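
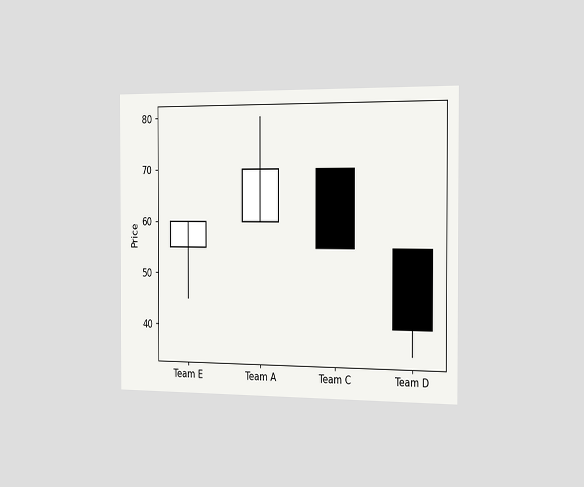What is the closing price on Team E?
The chart is viewed slightly from the right. The Team E candle closes at 60.

60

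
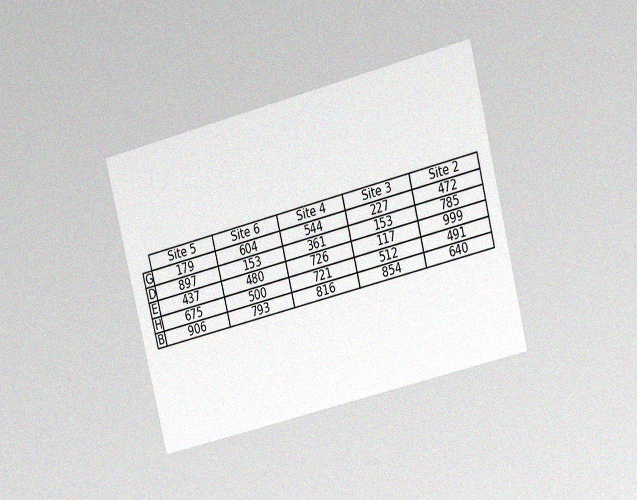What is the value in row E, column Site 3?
117

The chart is tilted about 14° counter-clockwise and viewed at a slight angle, with some photo noise. The (E, Site 3) cell reads 117.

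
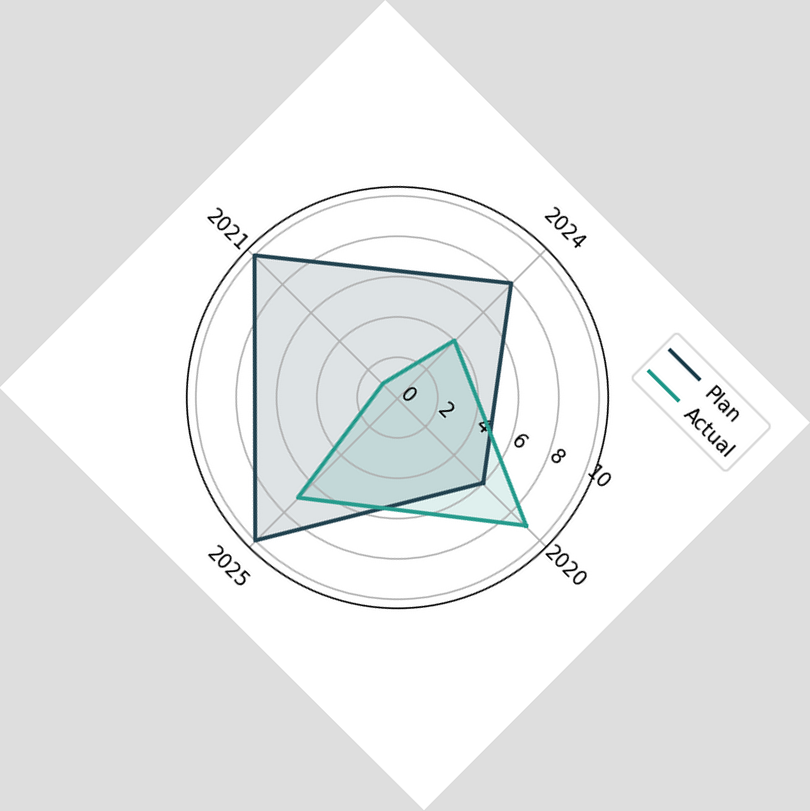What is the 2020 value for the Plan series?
The chart is tilted about 45° clockwise. On the 2020 axis, Plan reaches 6.

6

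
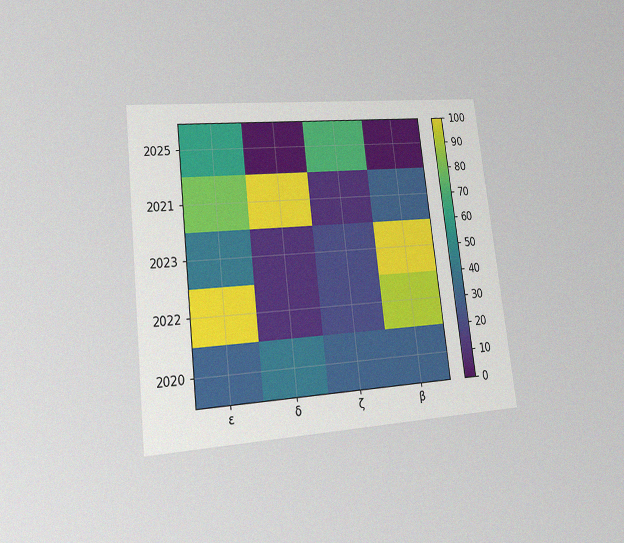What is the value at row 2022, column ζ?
20

The chart is tilted about 7° counter-clockwise and viewed at a slight angle, with some photo noise. Matching cell (2022, ζ) against the colorbar gives 20.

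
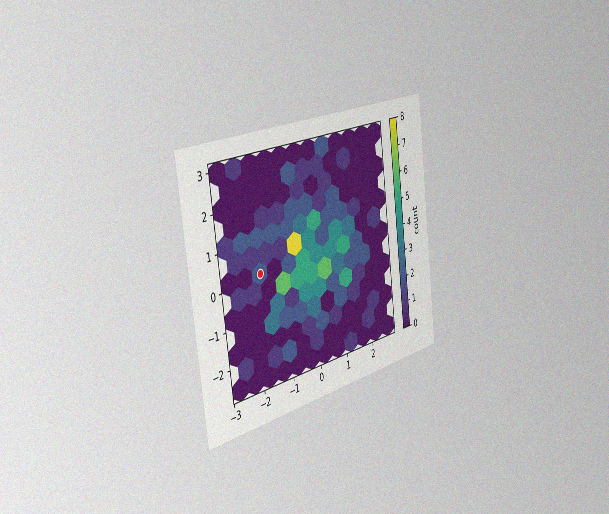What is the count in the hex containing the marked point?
The chart is tilted about 8° counter-clockwise and viewed slightly from the left, with some photo noise. The marked hex reads 2 on the colorbar.

2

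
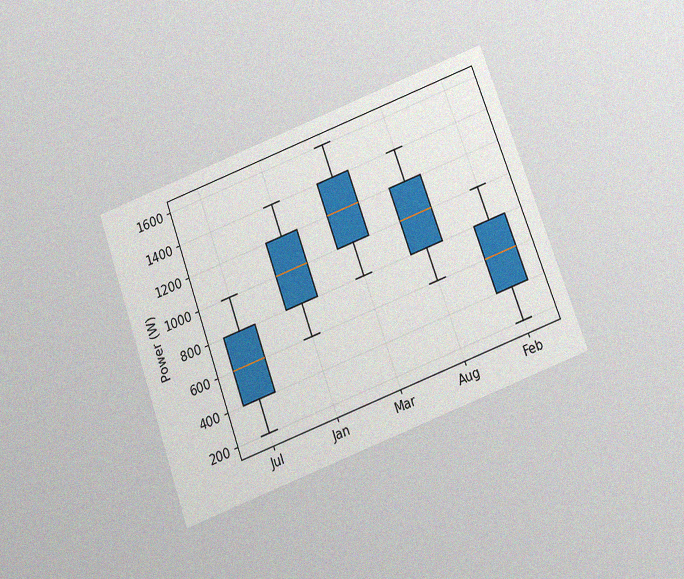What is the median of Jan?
The chart is tilted about 20° counter-clockwise and viewed slightly from below, with some photo noise. The median line in the Jan box sits at 1000W.

1000W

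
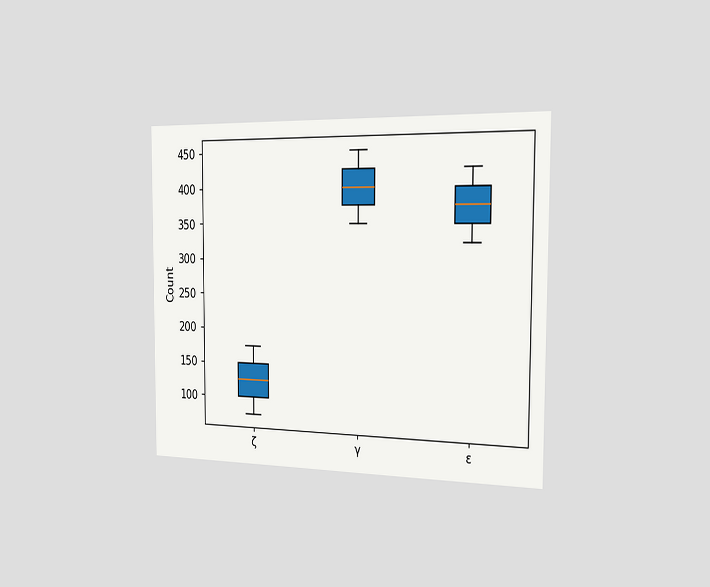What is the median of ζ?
The chart is viewed slightly from the right. The median line in the ζ box sits at 125.

125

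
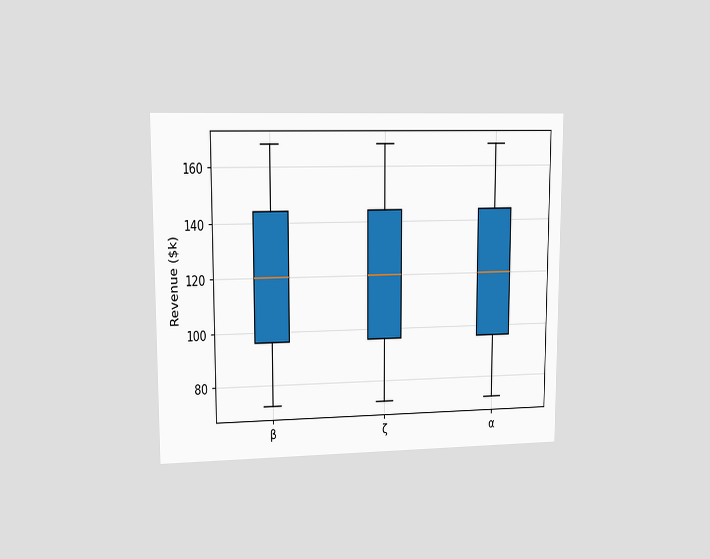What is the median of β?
$120k

The chart is viewed at a slight angle. The median line in the β box sits at $120k.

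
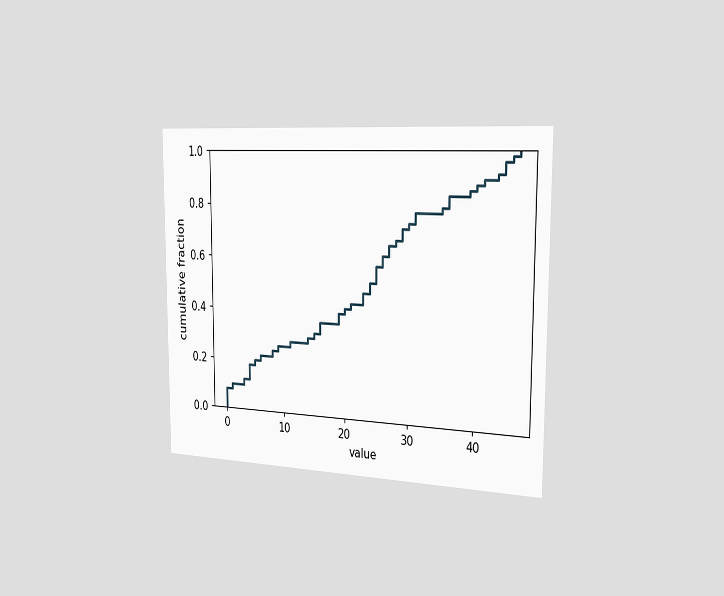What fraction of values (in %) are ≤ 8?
24%

The chart is viewed slightly from the right. At x=8 the ECDF step is at 24%.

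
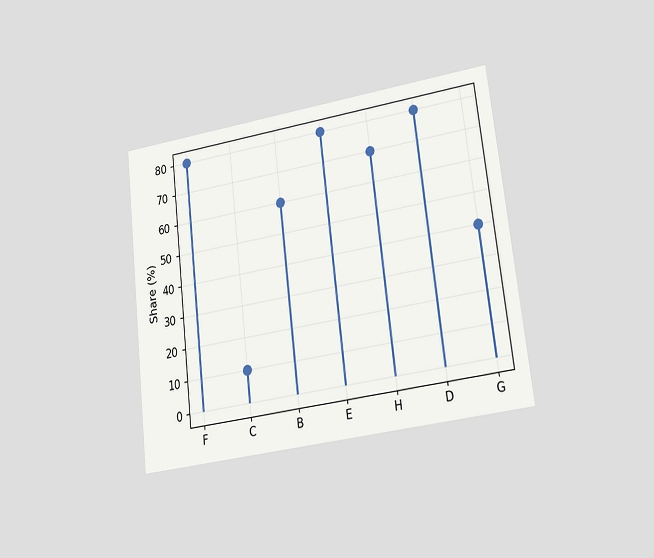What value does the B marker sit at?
60%

The chart is tilted about 7° counter-clockwise and viewed at a slight angle. The B marker sits at 60%.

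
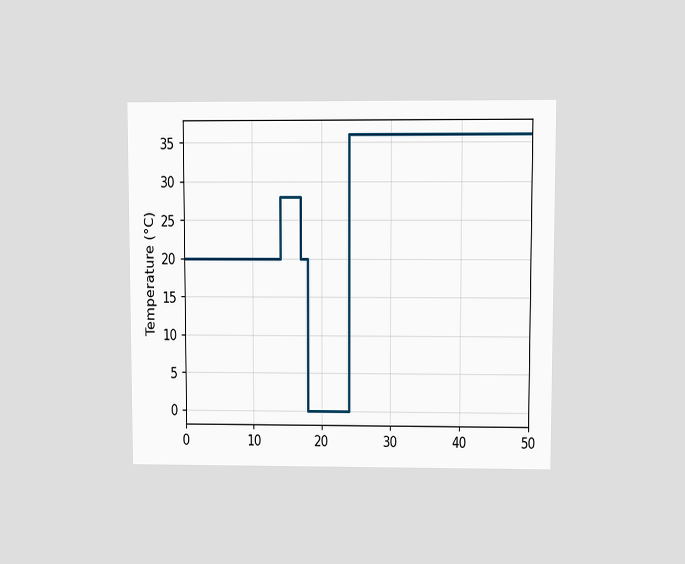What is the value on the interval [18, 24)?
The chart is viewed at a slight angle. On [18, 24) the step sits at 0°C.

0°C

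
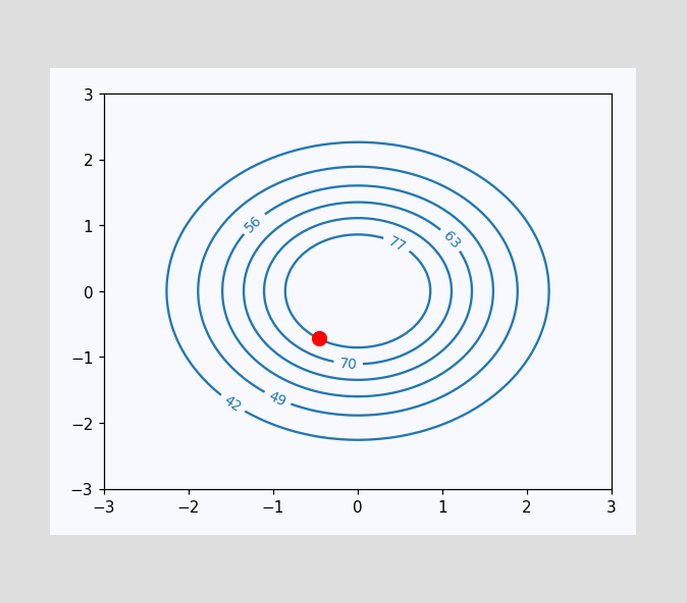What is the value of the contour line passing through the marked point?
77

The marked point sits on the contour labelled 77.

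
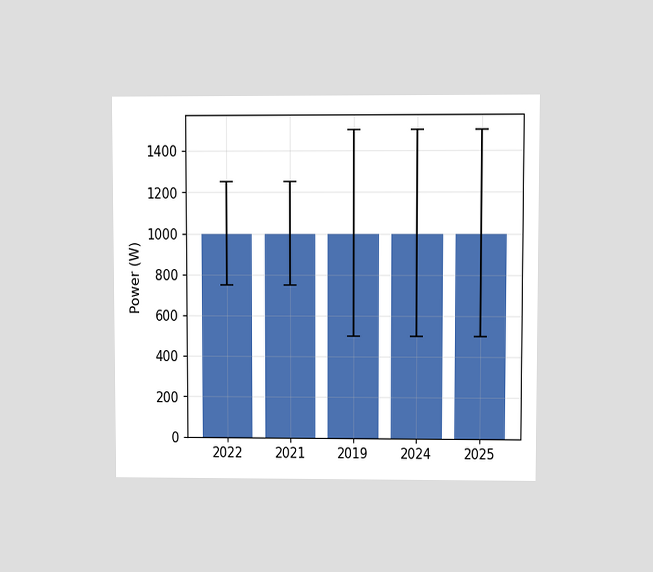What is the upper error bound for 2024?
1500W

The chart is viewed at a slight angle. The 2024 bar's upper whisker reaches 1500W.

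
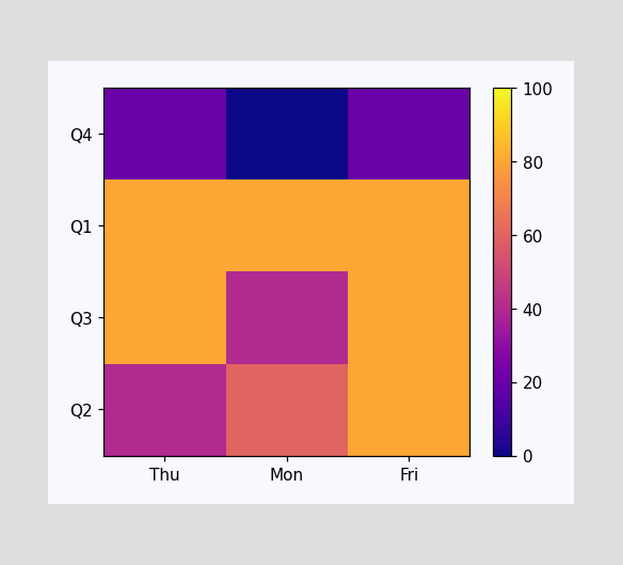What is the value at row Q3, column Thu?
80

Matching cell (Q3, Thu) against the colorbar gives 80.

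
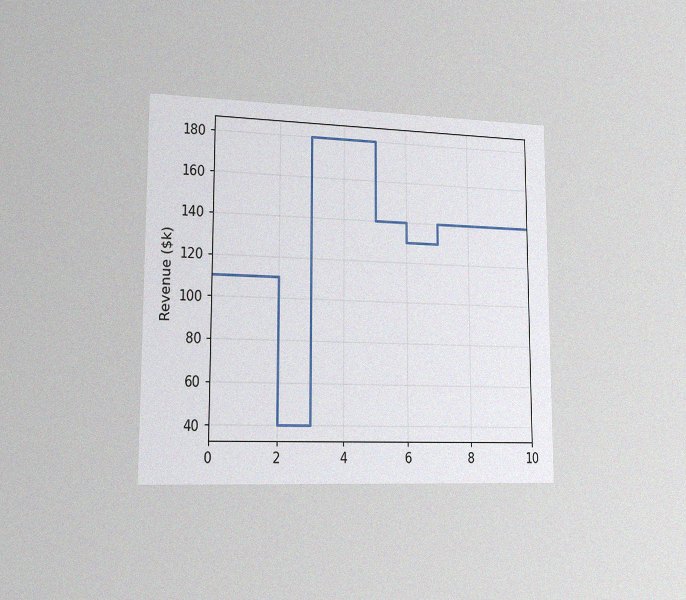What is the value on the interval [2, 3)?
The chart is viewed slightly from the left, with some photo noise. On [2, 3) the step sits at $40k.

$40k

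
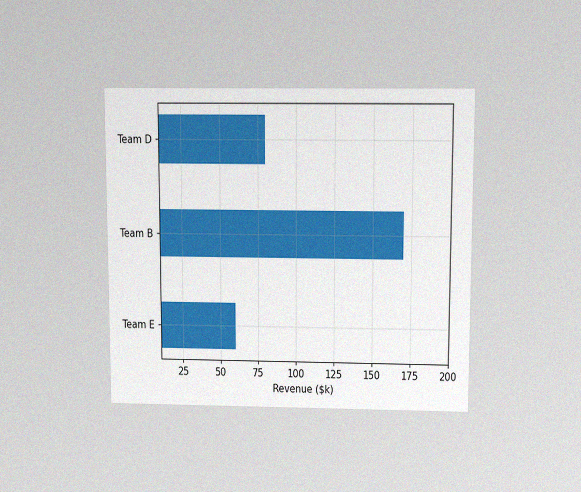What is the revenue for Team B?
$170k

The chart is viewed slightly from above, with some photo noise. Reading along the chart's x-axis, the Team B bar reaches $170k.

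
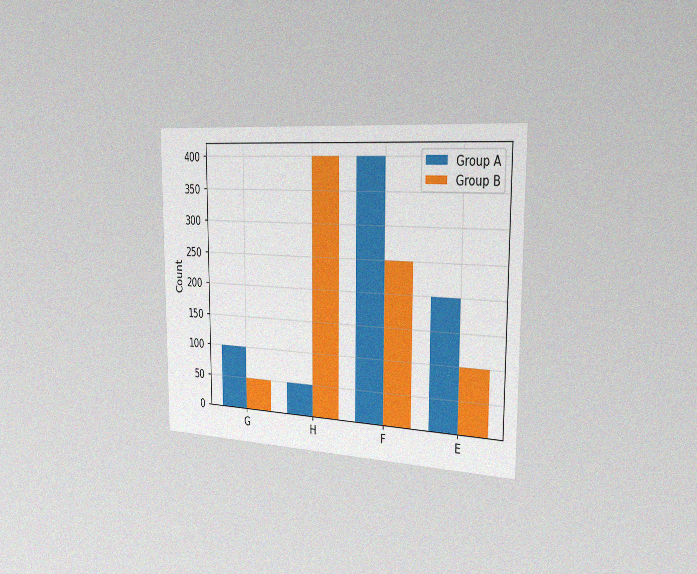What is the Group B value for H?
The chart is viewed slightly from the right, with some photo noise. The Group B bar at H reaches 400 on the y-axis.

400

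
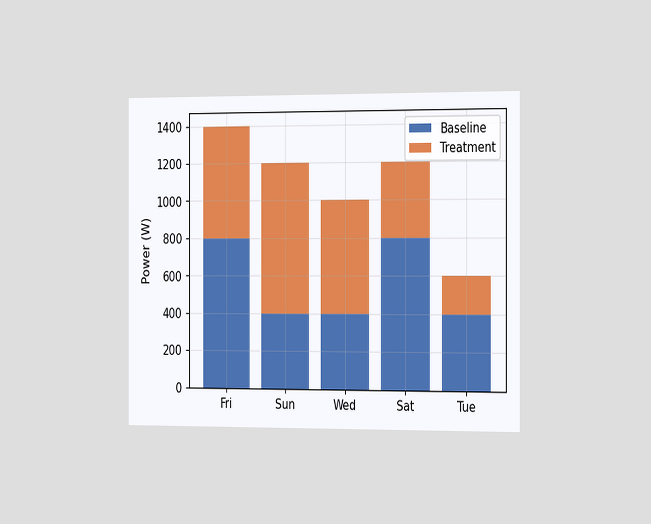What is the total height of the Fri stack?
1400W

The chart is viewed slightly from the right. The Fri stack's top reaches 1400W on the y-axis.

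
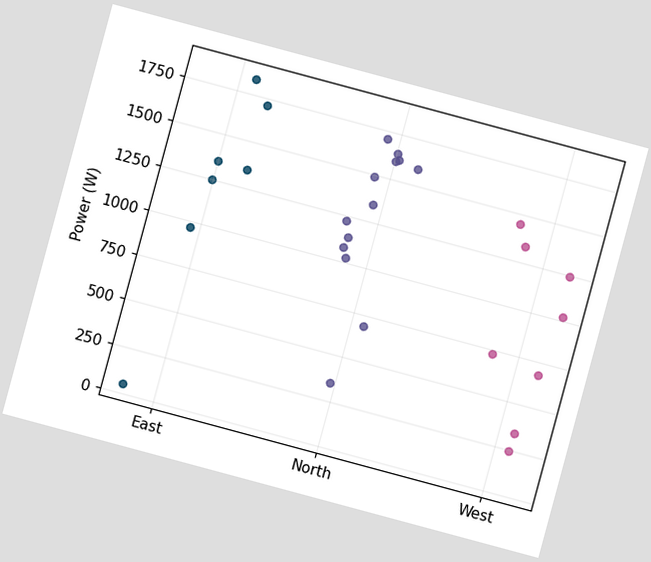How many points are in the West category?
8

The chart is tilted about 15° clockwise. Counting the markers in the West column gives 8.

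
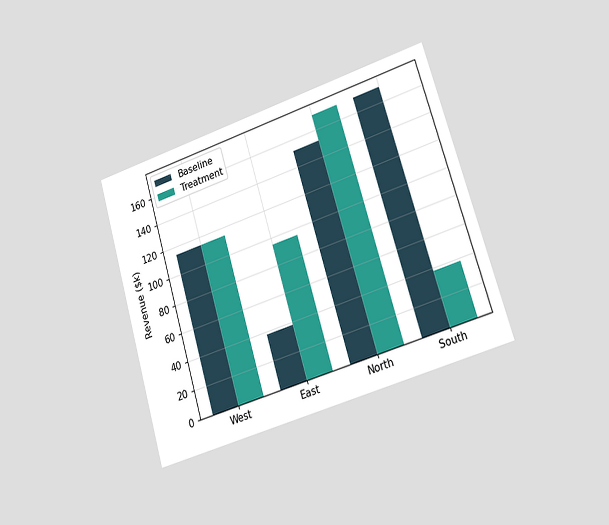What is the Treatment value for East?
The chart is tilted about 17° counter-clockwise and viewed slightly from the right. The Treatment bar at East reaches $95k on the y-axis.

$95k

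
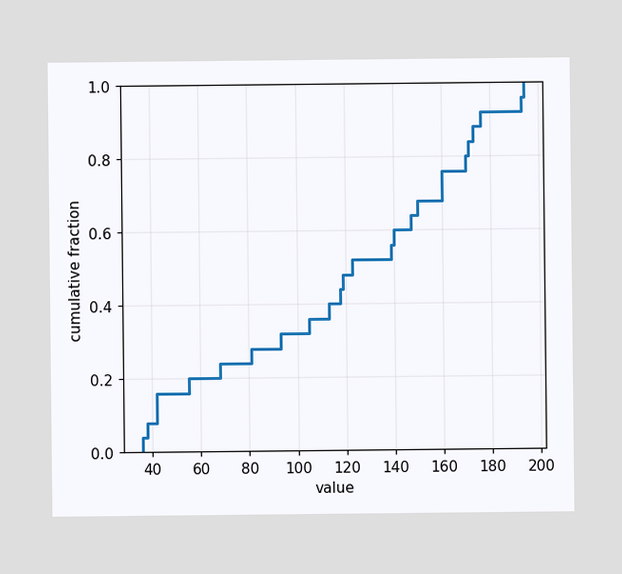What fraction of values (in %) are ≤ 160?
76%

At x=160 the ECDF step is at 76%.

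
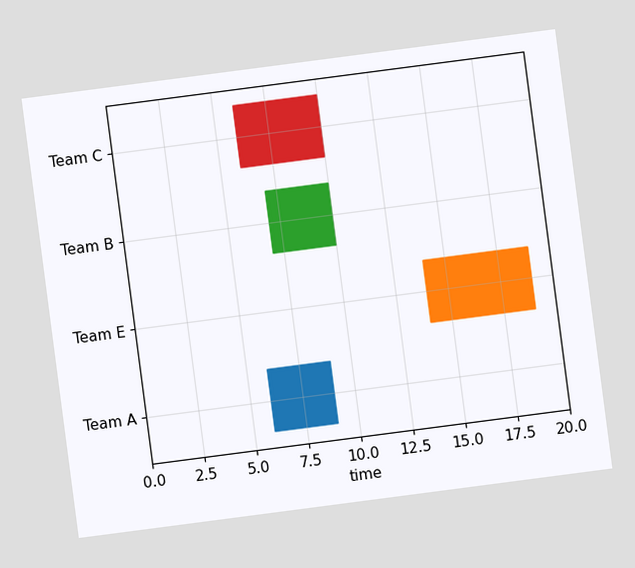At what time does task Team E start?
The chart is tilted about 7° counter-clockwise. The Team E bar begins at t=14.

14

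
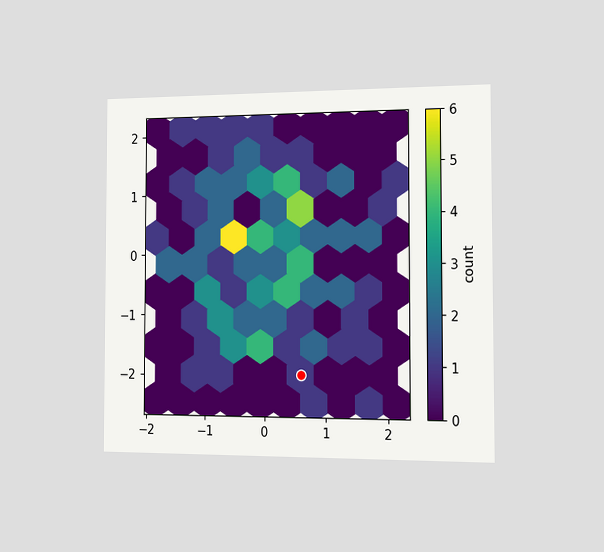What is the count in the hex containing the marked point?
1

The chart is viewed slightly from the right. The marked hex reads 1 on the colorbar.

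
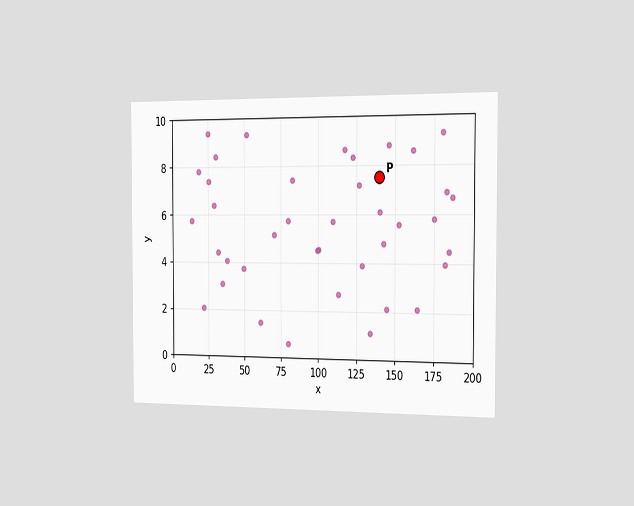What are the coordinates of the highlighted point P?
(140, 7.5)

The chart is viewed slightly from the right. Following the gridlines from P to each axis, P sits at (140, 7.5).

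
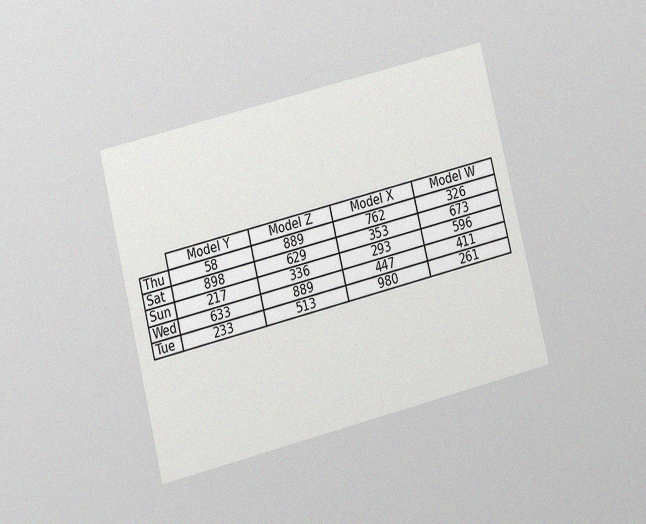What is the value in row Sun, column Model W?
596

The chart is tilted about 14° counter-clockwise and viewed at a slight angle, with some photo noise. The (Sun, Model W) cell reads 596.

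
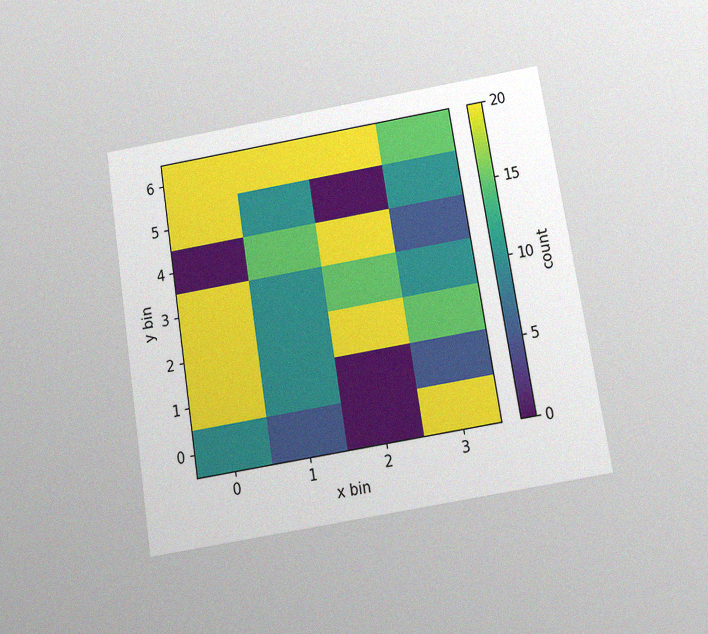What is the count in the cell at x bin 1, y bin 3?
The chart is tilted about 9° counter-clockwise and viewed slightly from below, with some photo noise. Matching the cell (1, 3) against the colorbar gives 10.

10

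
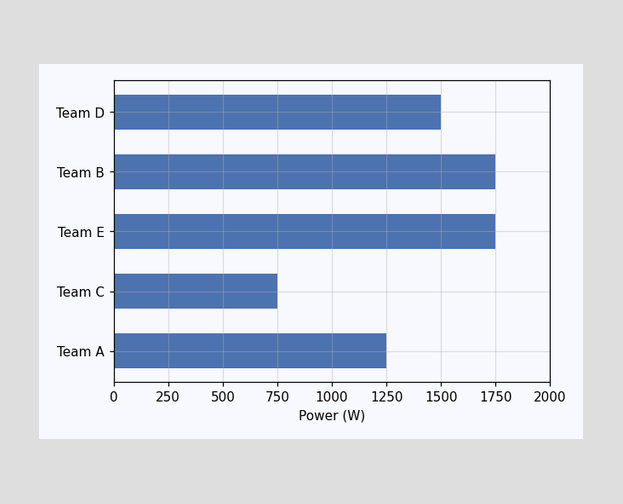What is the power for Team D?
1500W

Reading along the chart's x-axis, the Team D bar reaches 1500W.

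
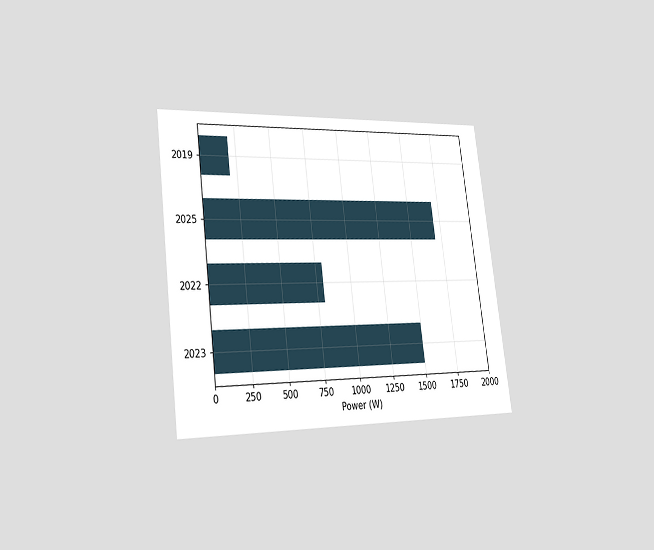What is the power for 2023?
The chart is tilted about 7° counter-clockwise and viewed slightly from the left. Reading along the chart's x-axis, the 2023 bar reaches 1500W.

1500W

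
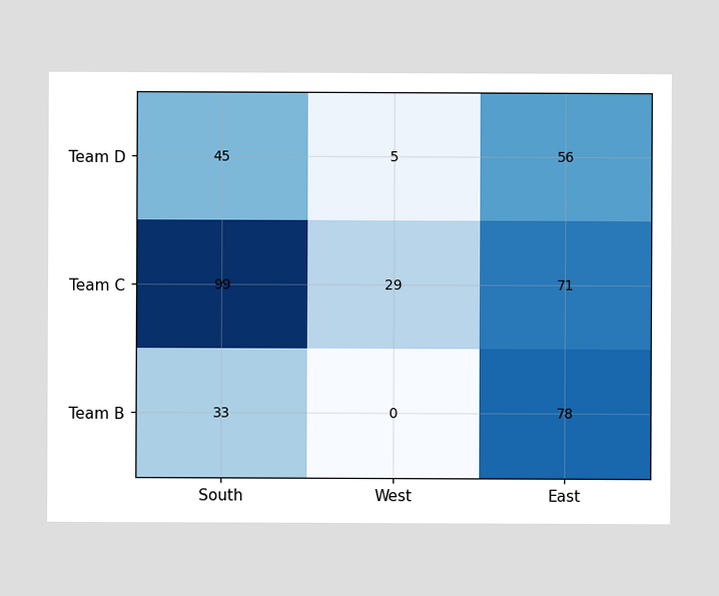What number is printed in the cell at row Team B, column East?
78

The (Team B, East) cell reads 78.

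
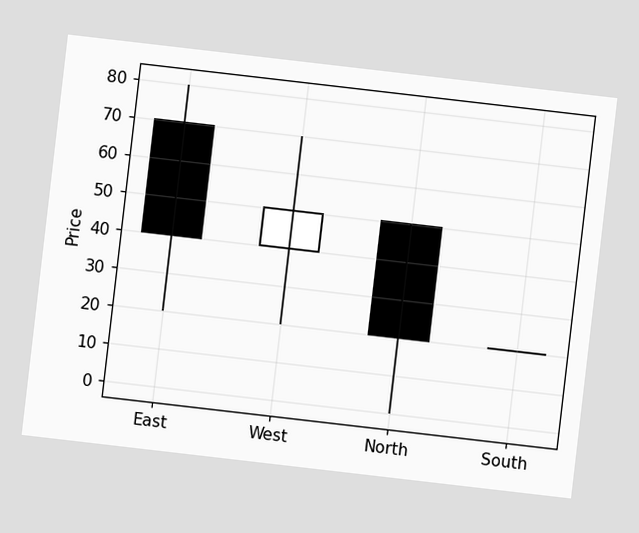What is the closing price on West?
50

The chart is tilted about 7° clockwise. The West candle closes at 50.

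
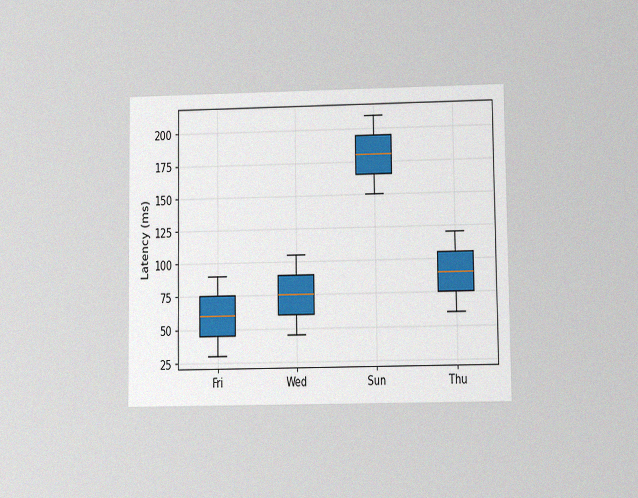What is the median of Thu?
90ms

The chart is viewed at a slight angle, with some photo noise. The median line in the Thu box sits at 90ms.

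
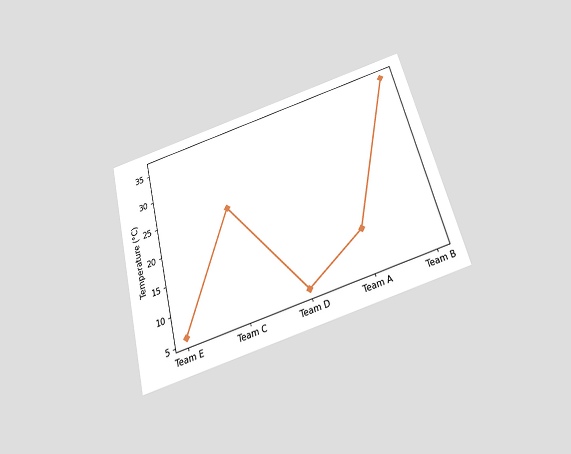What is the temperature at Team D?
6°C

The chart is tilted about 14° counter-clockwise and viewed slightly from below. At Team D, the line is at 6°C.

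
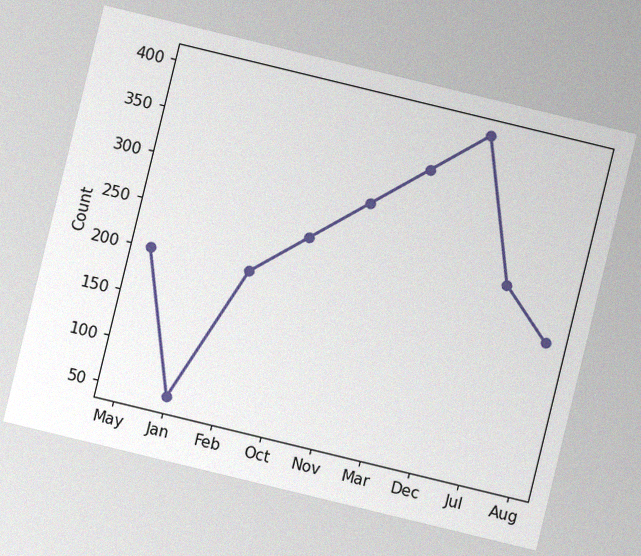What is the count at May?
200

The chart is tilted about 14° clockwise, with some photo noise. At May, the line is at 200.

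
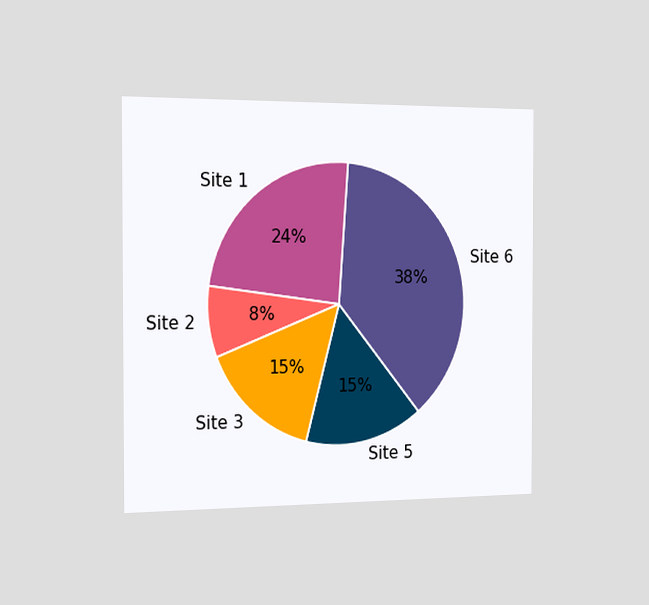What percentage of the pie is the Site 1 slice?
24%

The chart is viewed slightly from the left. The Site 1 slice takes up 24% of the pie.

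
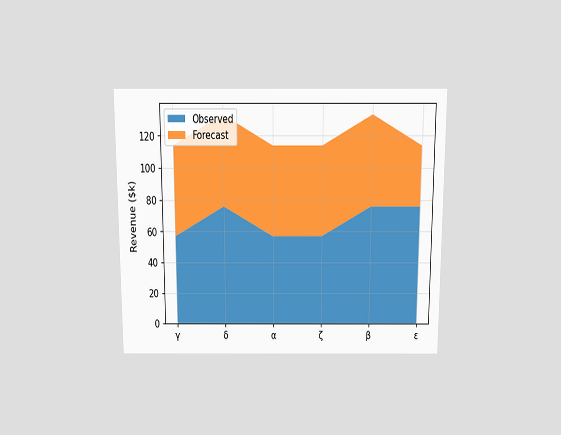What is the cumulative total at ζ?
The chart is viewed slightly from above. The stacked total at ζ reaches $114k.

$114k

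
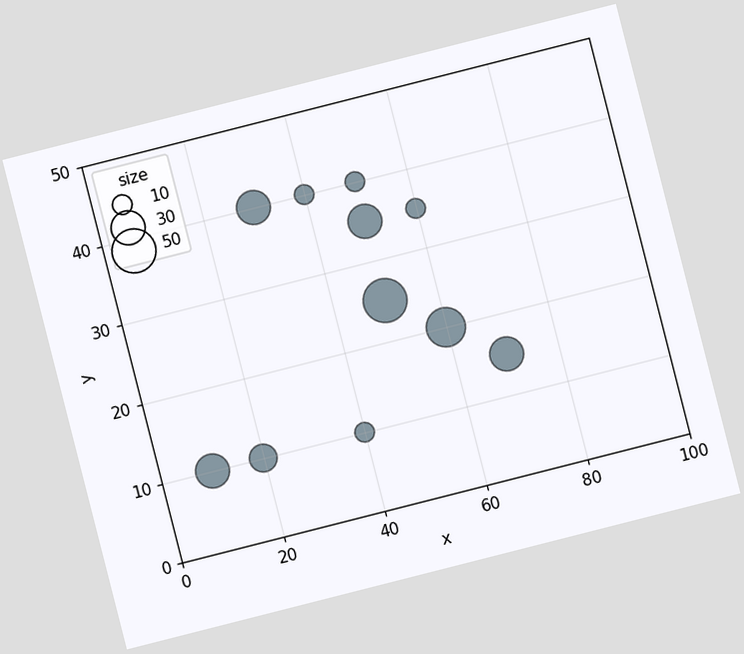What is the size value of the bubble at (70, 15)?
30

The chart is tilted about 14° counter-clockwise. Matching the bubble at (70, 15) against the size legend gives 30.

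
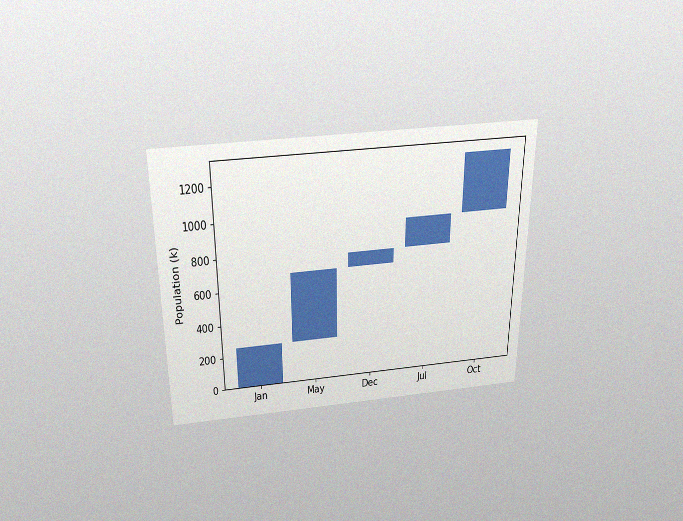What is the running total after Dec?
The chart is viewed slightly from above, with some photo noise. After Dec the running total reaches 765k.

765k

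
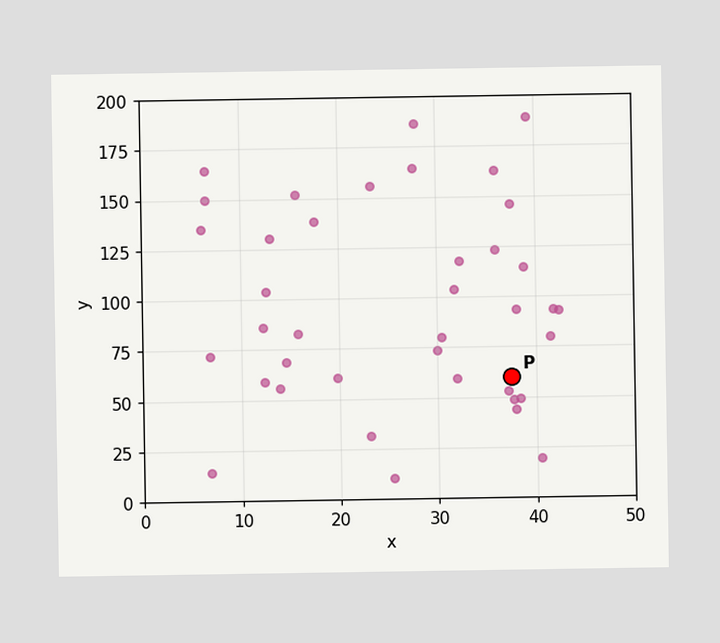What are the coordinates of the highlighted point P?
Following the gridlines from P to each axis, P sits at (37.5, 60).

(37.5, 60)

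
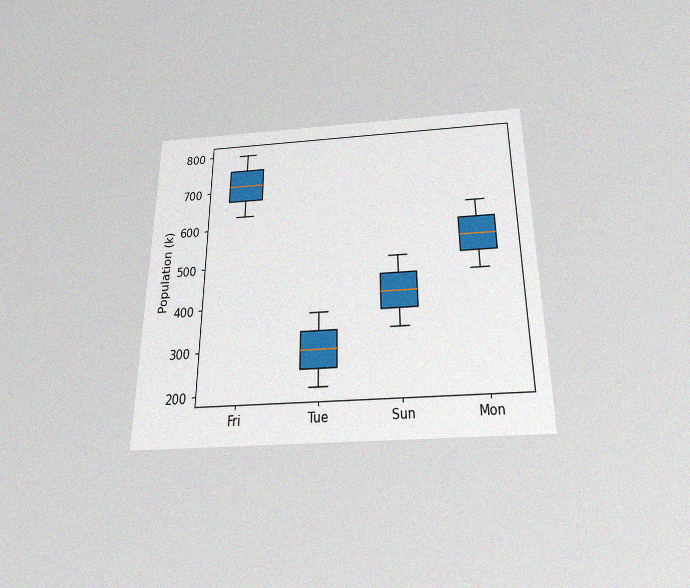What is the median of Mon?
546k

The chart is viewed slightly from below, with some photo noise. The median line in the Mon box sits at 546k.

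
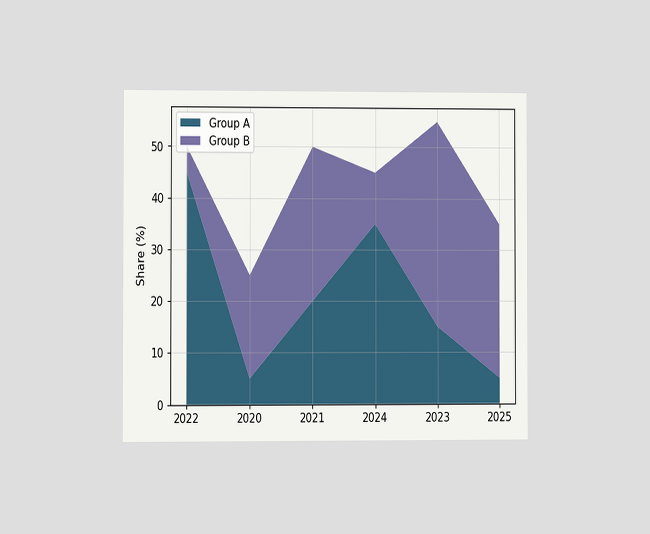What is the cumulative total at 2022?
The chart is viewed at a slight angle. The stacked total at 2022 reaches 50%.

50%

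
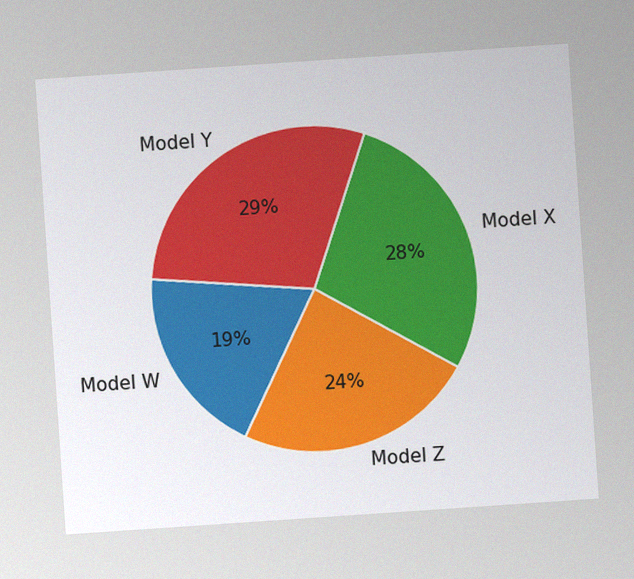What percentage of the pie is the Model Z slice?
The chart is tilted about 4° counter-clockwise, with some photo noise. The Model Z slice takes up 24% of the pie.

24%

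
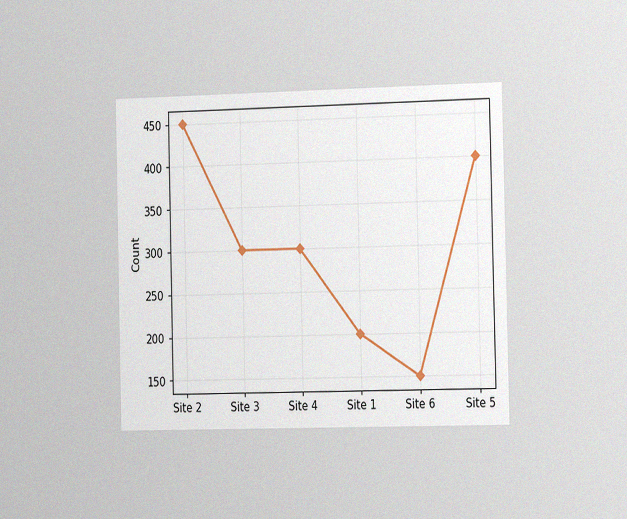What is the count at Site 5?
The chart is viewed slightly from the right, with some photo noise. At Site 5, the line is at 400.

400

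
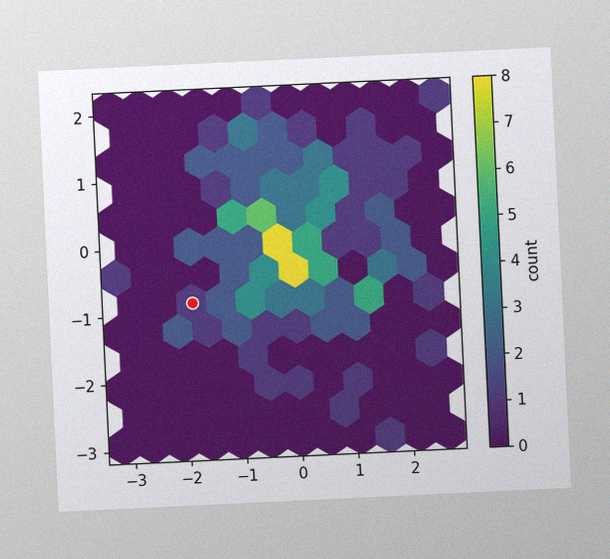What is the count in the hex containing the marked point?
1

The chart is tilted about 3° counter-clockwise, with some photo noise. The marked hex reads 1 on the colorbar.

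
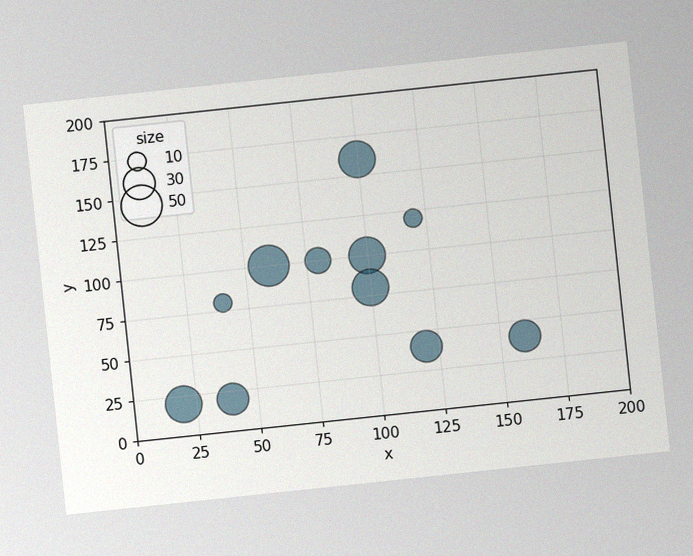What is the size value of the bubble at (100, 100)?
40

The chart is tilted about 6° counter-clockwise, with some photo noise. Matching the bubble at (100, 100) against the size legend gives 40.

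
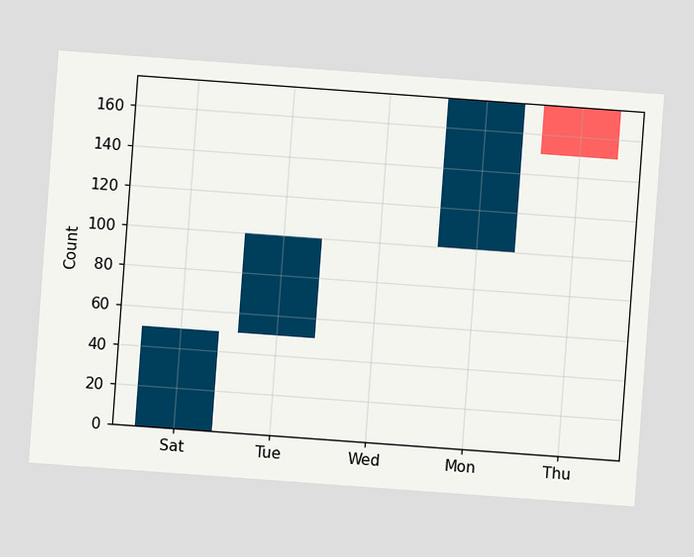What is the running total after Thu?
150

The chart is tilted about 4° clockwise. After Thu the running total reaches 150.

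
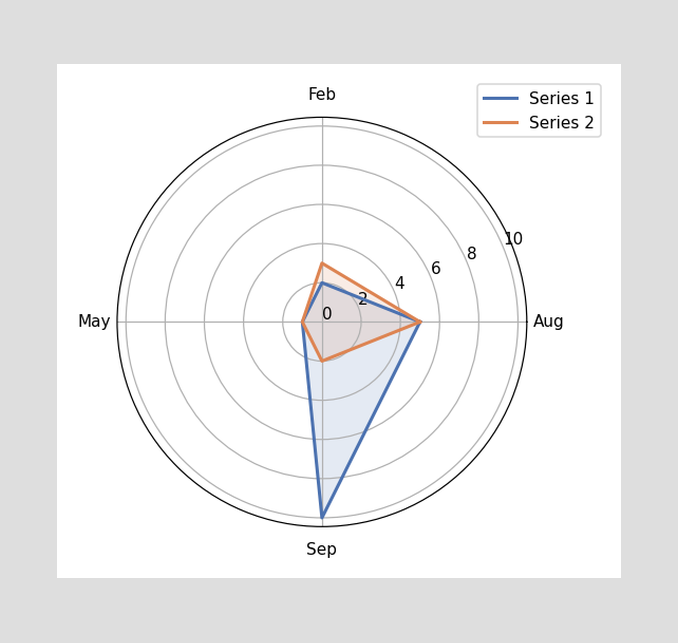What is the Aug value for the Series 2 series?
On the Aug axis, Series 2 reaches 5.

5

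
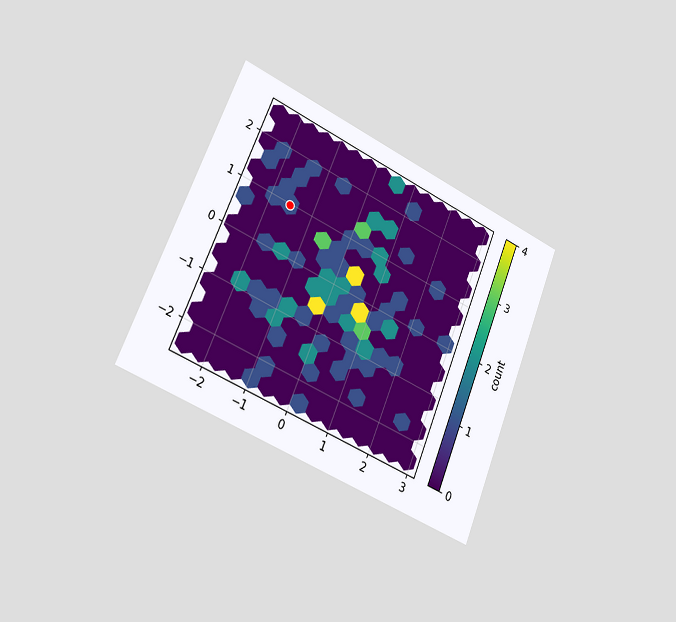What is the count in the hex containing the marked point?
1

The chart is tilted about 22° clockwise and viewed slightly from the left. The marked hex reads 1 on the colorbar.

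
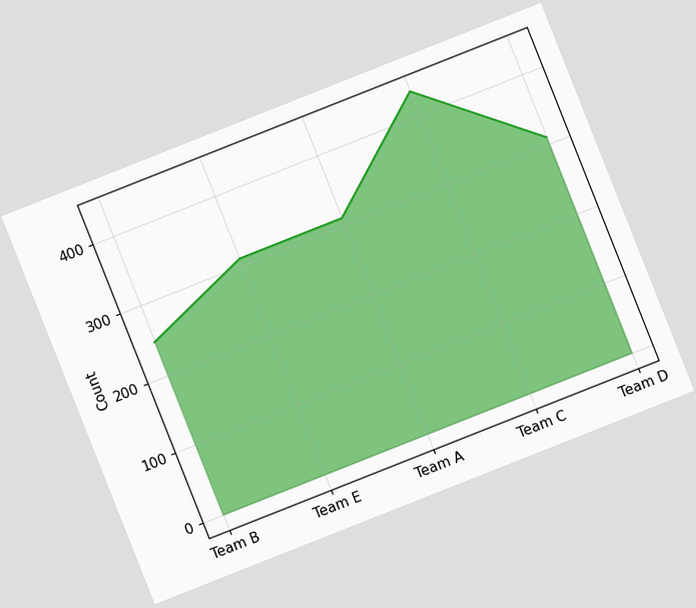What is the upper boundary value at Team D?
310

The chart is tilted about 22° counter-clockwise. At Team D the upper boundary is at 310.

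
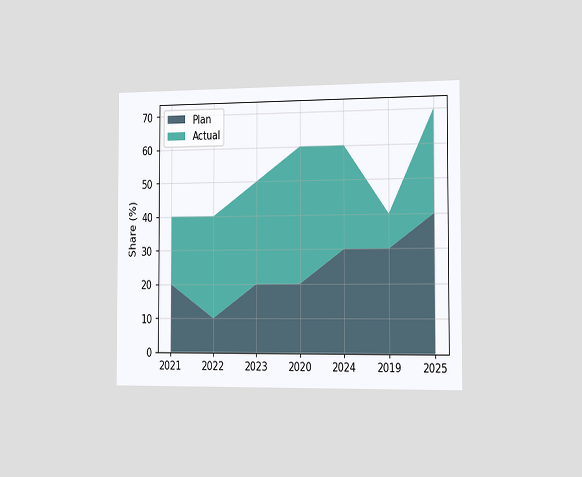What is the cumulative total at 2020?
The chart is viewed slightly from the right. The stacked total at 2020 reaches 60%.

60%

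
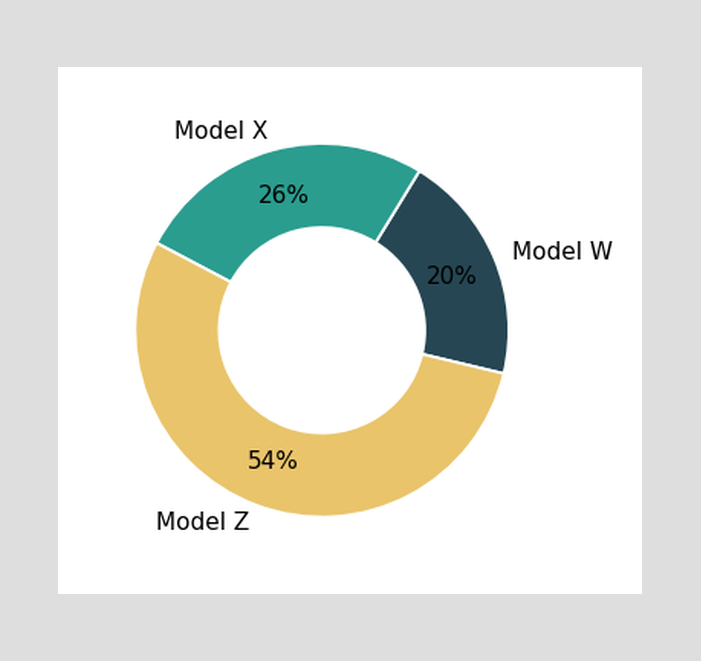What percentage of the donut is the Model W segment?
20%

The Model W segment takes up 20% of the ring.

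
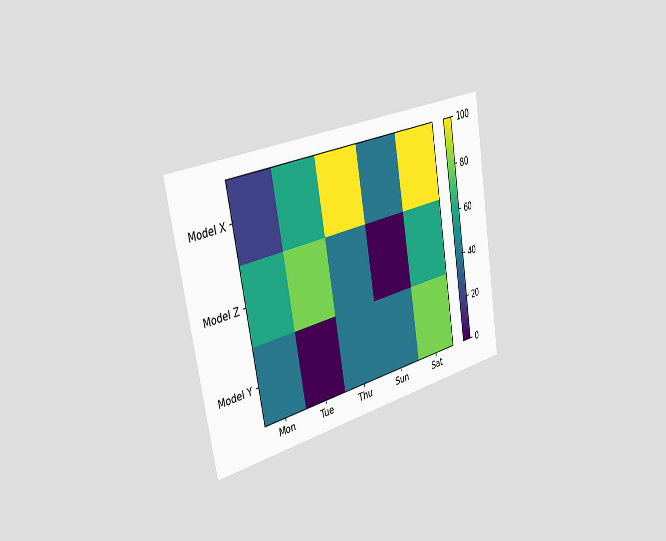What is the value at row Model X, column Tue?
60

The chart is tilted about 10° counter-clockwise and viewed slightly from the left. Matching cell (Model X, Tue) against the colorbar gives 60.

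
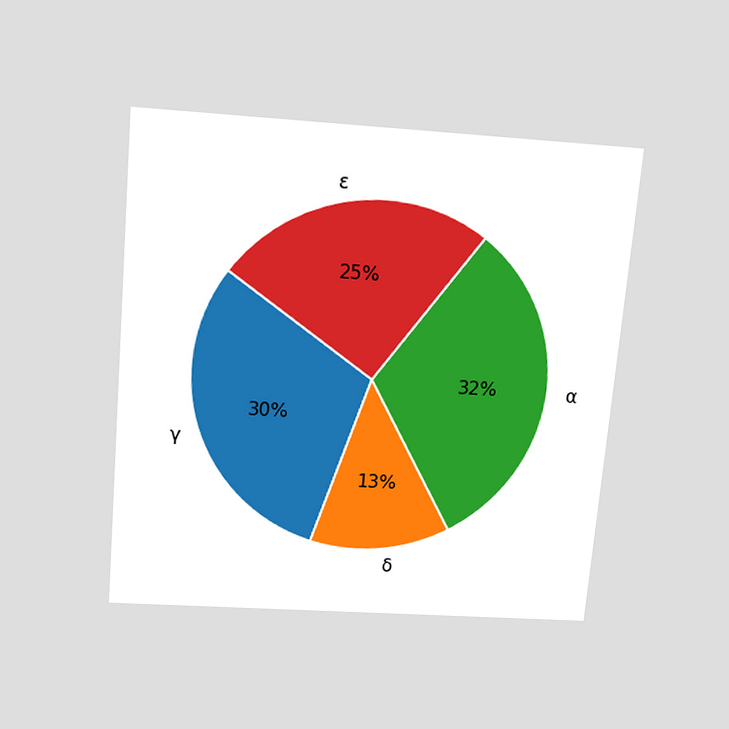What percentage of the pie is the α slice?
32%

The chart is tilted about 5° clockwise and viewed slightly from above. The α slice takes up 32% of the pie.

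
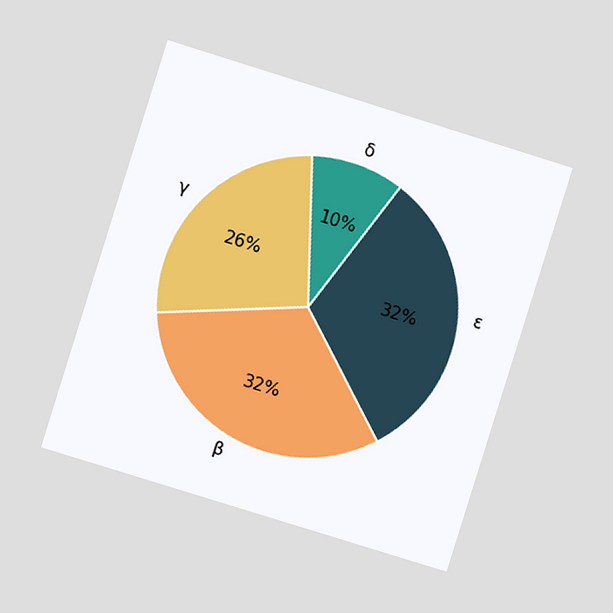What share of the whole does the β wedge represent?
The chart is tilted about 17° clockwise and viewed at a slight angle. The β slice takes up 32% of the pie.

32%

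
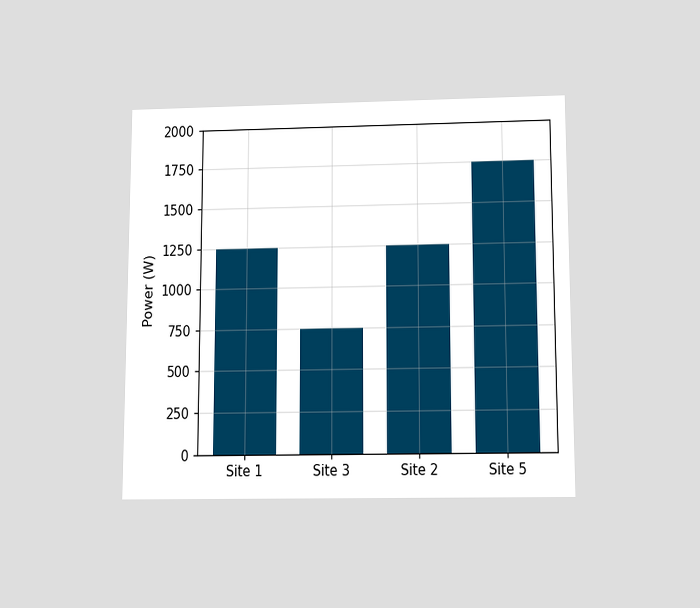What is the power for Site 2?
The chart is viewed slightly from below. Reading along the chart's y-axis, the Site 2 bar reaches 1250W.

1250W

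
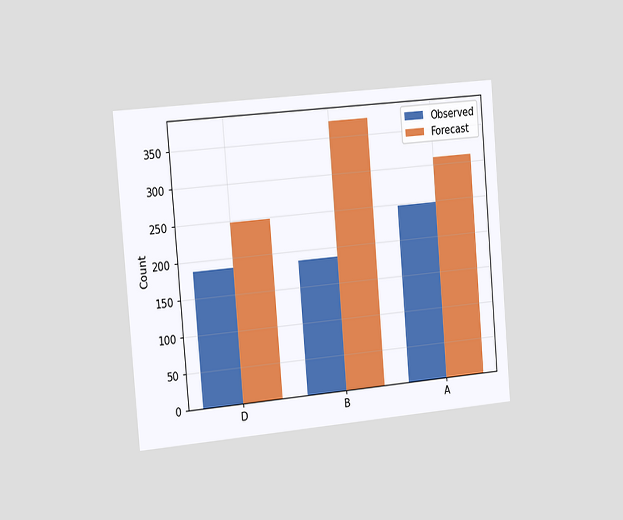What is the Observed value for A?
248

The chart is tilted about 5° counter-clockwise and viewed slightly from the left. The Observed bar at A reaches 248 on the y-axis.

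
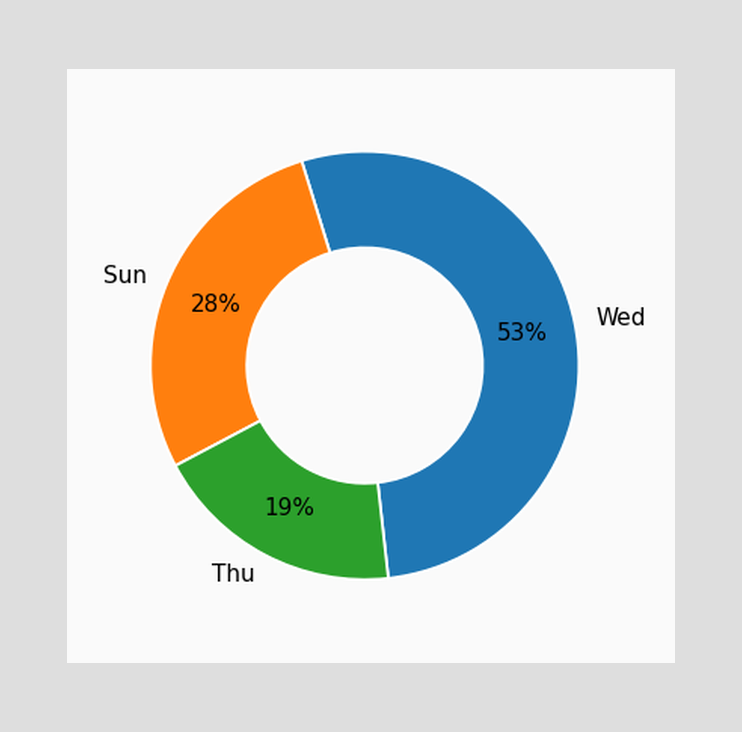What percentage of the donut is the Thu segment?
The Thu segment takes up 19% of the ring.

19%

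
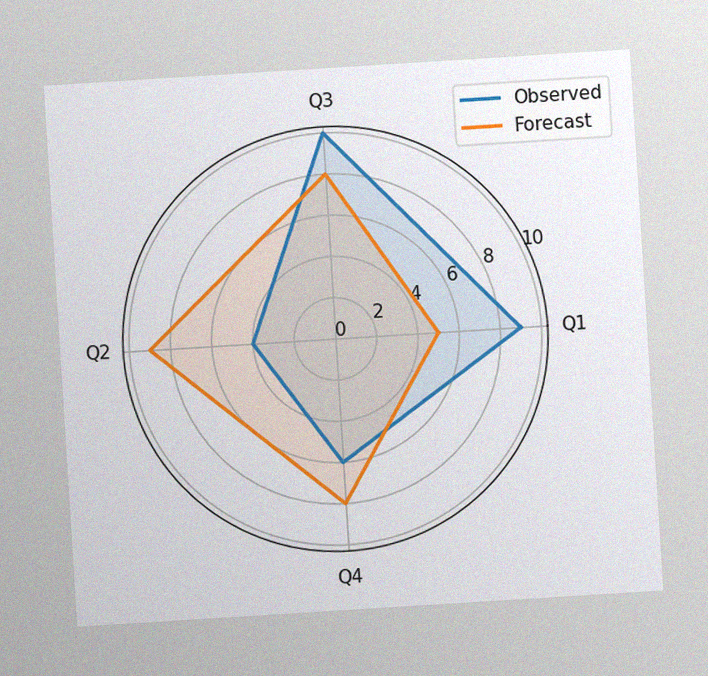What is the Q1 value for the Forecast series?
5

The chart is tilted about 4° counter-clockwise, with some photo noise. On the Q1 axis, Forecast reaches 5.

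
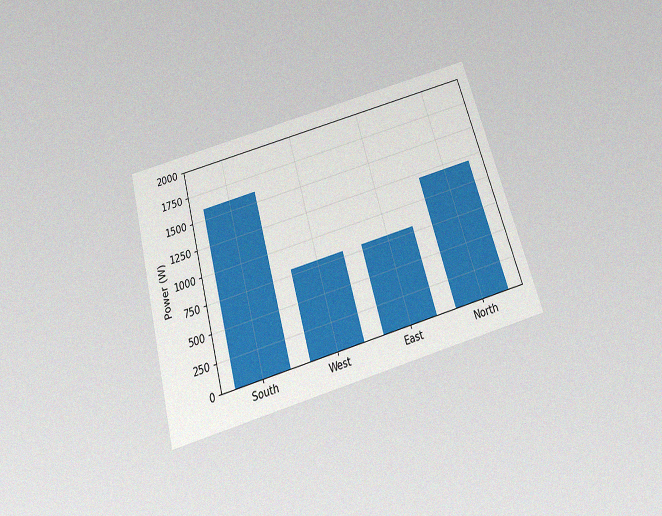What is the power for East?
The chart is tilted about 16° counter-clockwise and viewed slightly from below, with some photo noise. Reading along the chart's y-axis, the East bar reaches 800W.

800W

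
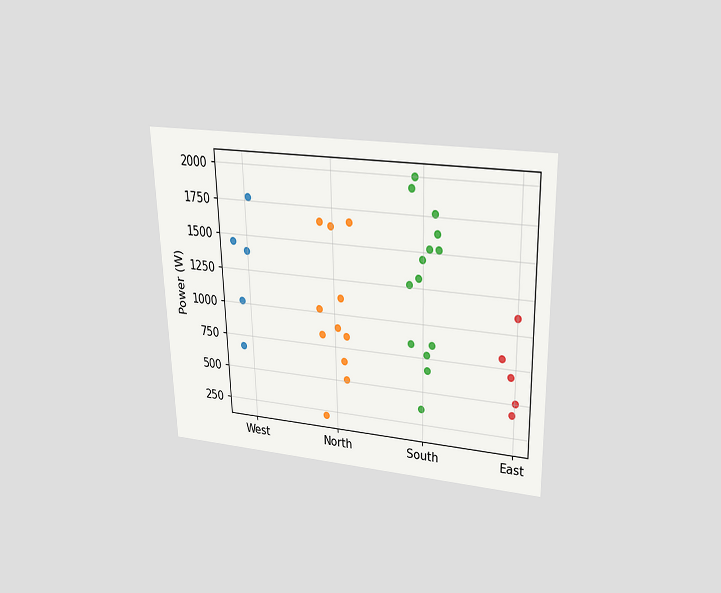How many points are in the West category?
5

The chart is viewed slightly from above. Counting the markers in the West column gives 5.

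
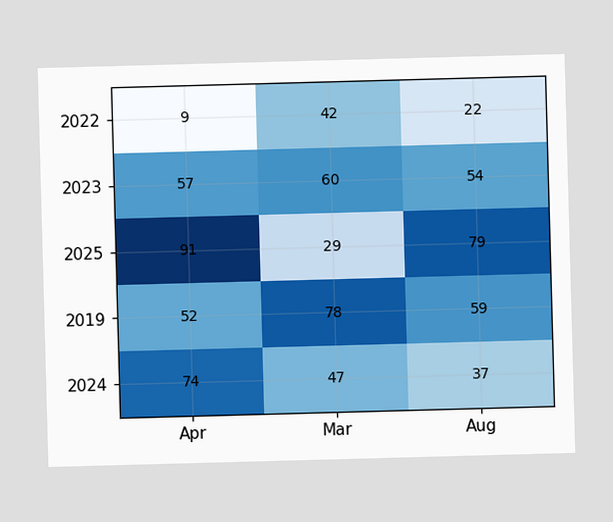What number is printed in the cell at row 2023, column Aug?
The (2023, Aug) cell reads 54.

54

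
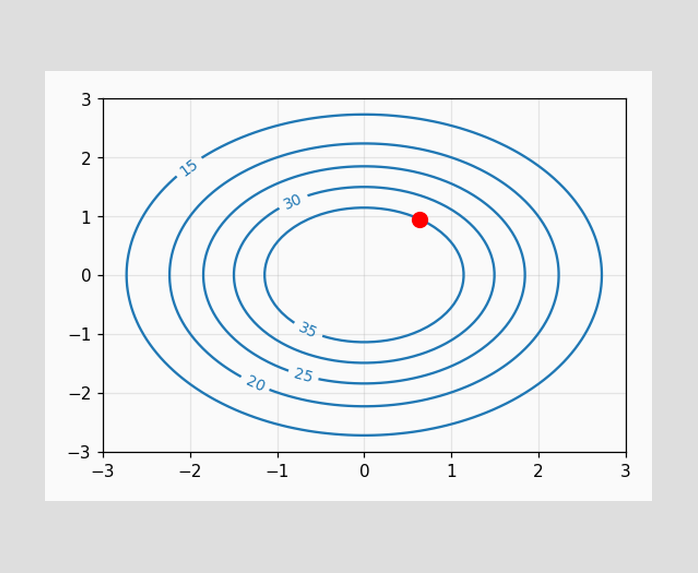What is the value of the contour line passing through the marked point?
The marked point sits on the contour labelled 35.

35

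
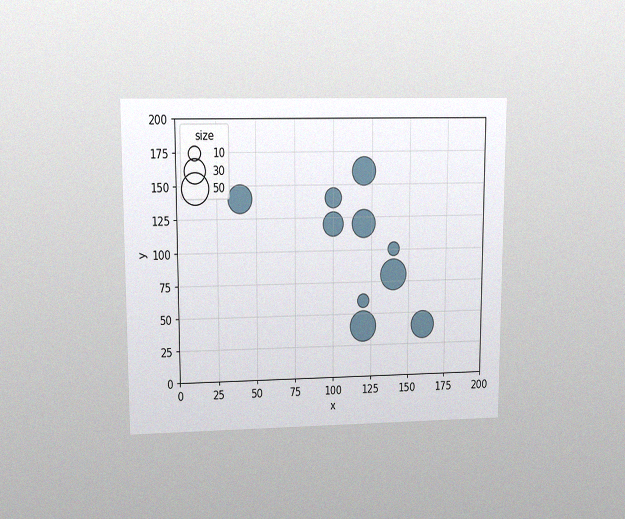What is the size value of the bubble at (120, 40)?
50

The chart is viewed at a slight angle, with some photo noise. Matching the bubble at (120, 40) against the size legend gives 50.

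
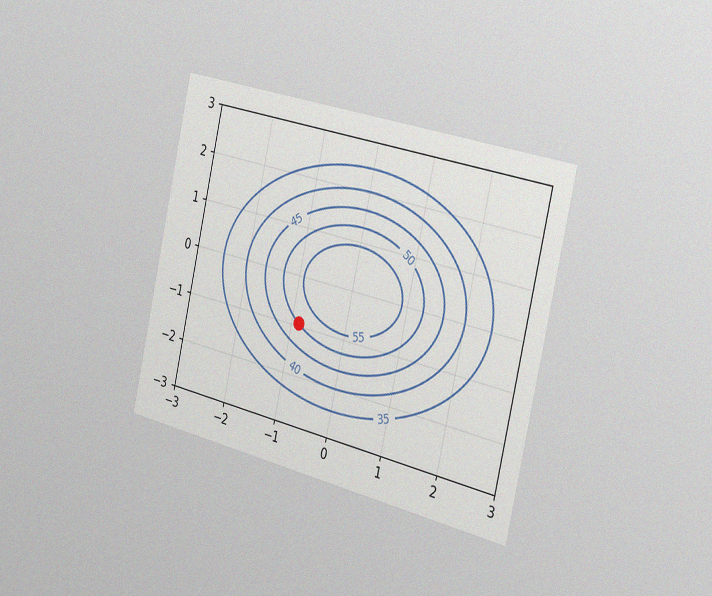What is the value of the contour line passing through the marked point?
50

The chart is tilted about 13° clockwise and viewed slightly from the right, with some photo noise. The marked point sits on the contour labelled 50.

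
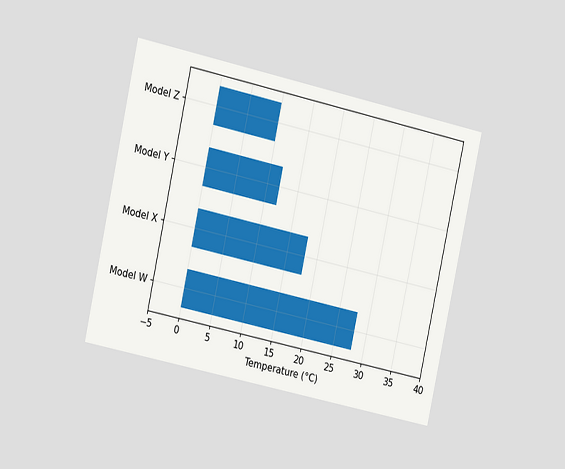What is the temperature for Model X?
The chart is tilted about 12° clockwise and viewed at a slight angle. Reading along the chart's x-axis, the Model X bar reaches 18°C.

18°C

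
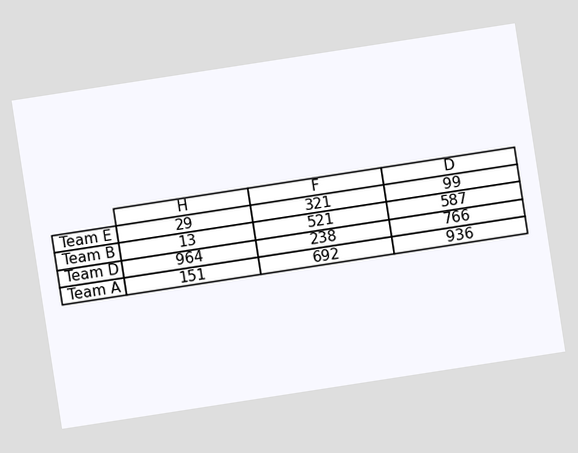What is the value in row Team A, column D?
The chart is tilted about 9° counter-clockwise. The (Team A, D) cell reads 936.

936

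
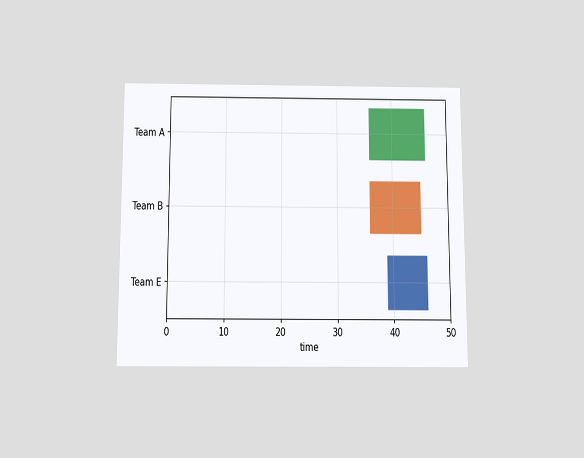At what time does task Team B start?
The chart is viewed slightly from below. The Team B bar begins at t=36.

36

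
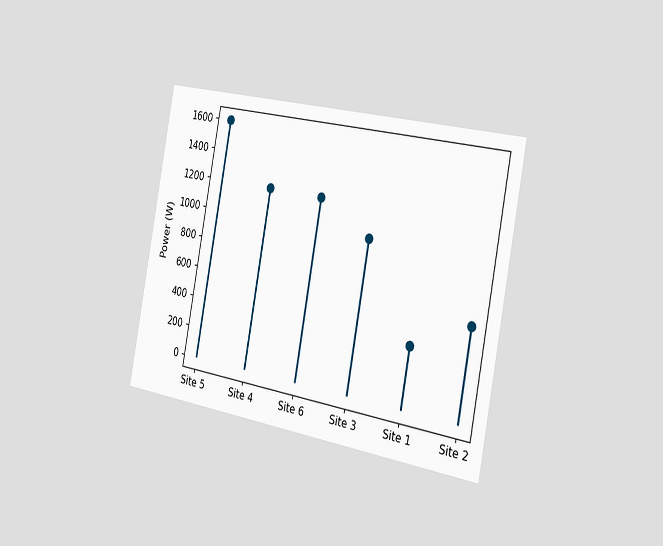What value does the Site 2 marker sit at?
The chart is tilted about 11° clockwise and viewed slightly from the right. The Site 2 marker sits at 600W.

600W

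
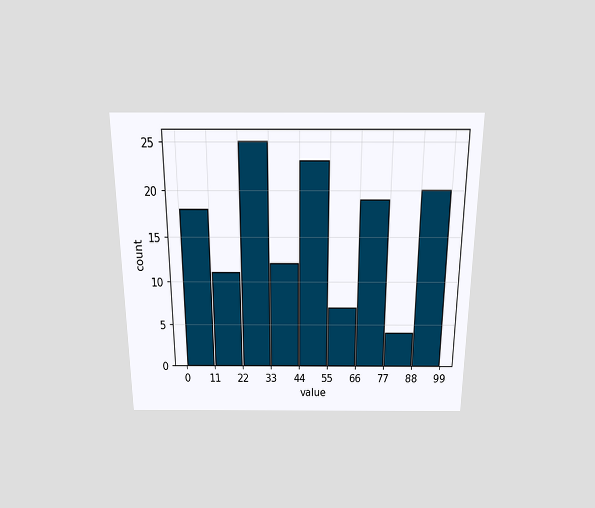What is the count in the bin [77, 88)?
The chart is viewed slightly from above. The [77, 88) bin has height 4.

4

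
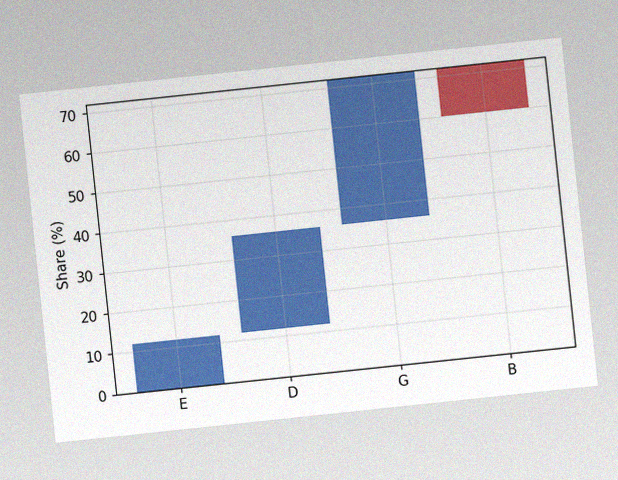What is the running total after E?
12%

The chart is tilted about 6° counter-clockwise, with some photo noise. After E the running total reaches 12%.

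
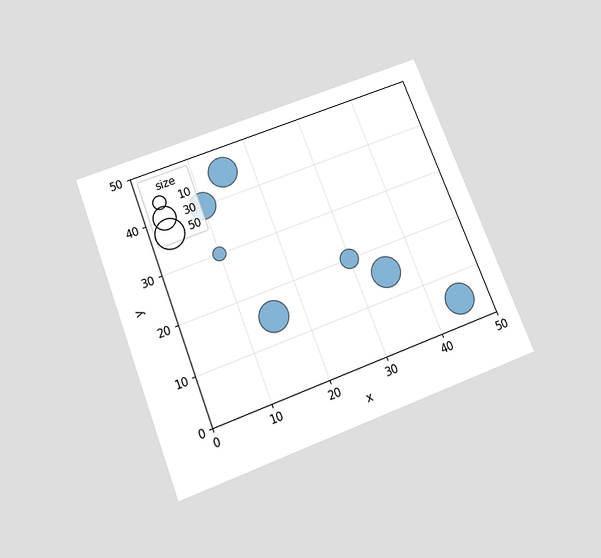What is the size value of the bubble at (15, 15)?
The chart is tilted about 21° counter-clockwise and viewed slightly from below. Matching the bubble at (15, 15) against the size legend gives 50.

50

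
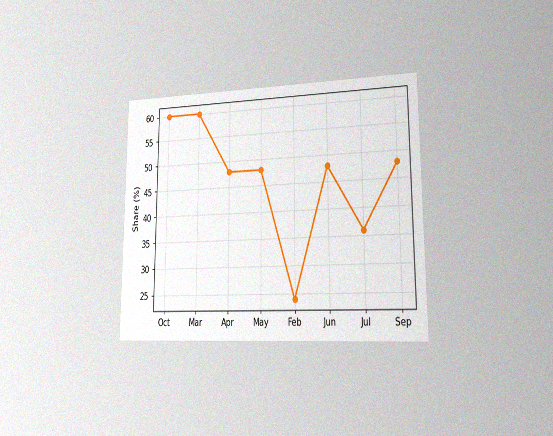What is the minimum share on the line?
The chart is viewed slightly from the right, with some photo noise. The lowest point is at Feb, and reading across to the y-axis gives 24%.

24%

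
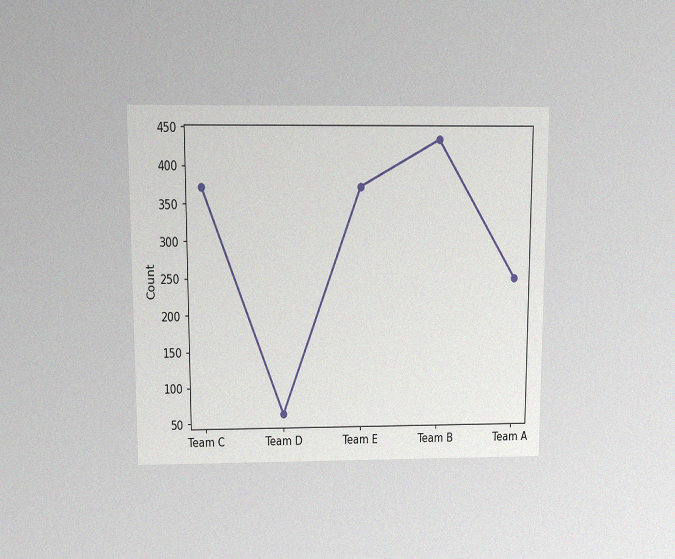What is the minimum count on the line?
The chart is viewed slightly from above, with some photo noise. The lowest point is at Team D, and reading across to the y-axis gives 62.

62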